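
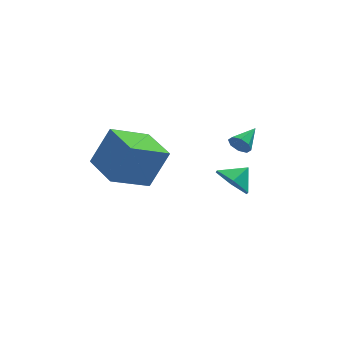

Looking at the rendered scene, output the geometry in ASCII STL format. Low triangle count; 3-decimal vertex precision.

solid 
facet normal -0.821 -0.384 0.423
outer loop
vertex -3.979 0.31 -1.175
vertex -4.755 2.207 -0.961
vertex -4.911 0.15 -3.128
endloop
endfacet
facet normal 0.376 -0.921 -0.104
outer loop
vertex -3.105 0.993 -4.059
vertex -3.979 0.31 -1.175
vertex -4.911 0.15 -3.128
endloop
endfacet
facet normal -0.821 -0.384 0.423
outer loop
vertex -4.911 0.15 -3.128
vertex -4.755 2.207 -0.961
vertex -5.687 2.046 -2.914
endloop
endfacet
facet normal -0.429 -0.074 -0.900
outer loop
vertex -5.687 2.046 -2.914
vertex -3.105 0.993 -4.059
vertex -4.911 0.15 -3.128
endloop
endfacet
facet normal 0.429 0.074 0.900
outer loop
vertex -3.979 0.31 -1.175
vertex -2.949 3.05 -1.892
vertex -4.755 2.207 -0.961
endloop
endfacet
facet normal 0.377 -0.921 -0.104
outer loop
vertex -2.173 1.154 -2.106
vertex -3.979 0.31 -1.175
vertex -3.105 0.993 -4.059
endloop
endfacet
facet normal 0.429 0.074 0.900
outer loop
vertex -2.173 1.154 -2.106
vertex -2.949 3.05 -1.892
vertex -3.979 0.31 -1.175
endloop
endfacet
facet normal -0.376 0.921 0.104
outer loop
vertex -4.755 2.207 -0.961
vertex -2.949 3.05 -1.892
vertex -5.687 2.046 -2.914
endloop
endfacet
facet normal -0.429 -0.074 -0.900
outer loop
vertex -3.881 2.89 -3.845
vertex -3.105 0.993 -4.059
vertex -5.687 2.046 -2.914
endloop
endfacet
facet normal -0.376 0.921 0.104
outer loop
vertex -5.687 2.046 -2.914
vertex -2.949 3.05 -1.892
vertex -3.881 2.89 -3.845
endloop
endfacet
facet normal 0.821 0.384 -0.423
outer loop
vertex -3.881 2.89 -3.845
vertex -2.173 1.154 -2.106
vertex -3.105 0.993 -4.059
endloop
endfacet
facet normal 0.821 0.384 -0.423
outer loop
vertex -2.949 3.05 -1.892
vertex -2.173 1.154 -2.106
vertex -3.881 2.89 -3.845
endloop
endfacet
facet normal -0.709 -0.383 -0.592
outer loop
vertex 0.831 -2.406 -2.66
vertex 0.233 -1.589 -2.473
vertex 0.889 -1.576 -3.267
endloop
endfacet
facet normal 0.993 -0.107 -0.051
outer loop
vertex 0.831 -2.406 -2.66
vertex 0.889 -1.576 -3.267
vertex 1.007 -1.171 -1.827
endloop
endfacet
facet normal -0.709 -0.382 -0.592
outer loop
vertex 0.889 -1.576 -3.267
vertex 0.233 -1.589 -2.473
vertex 0.292 -0.758 -3.079
endloop
endfacet
facet normal 0.759 0.608 -0.233
outer loop
vertex 0.889 -1.576 -3.267
vertex 0.292 -0.758 -3.079
vertex 1.007 -1.171 -1.827
endloop
endfacet
facet normal -0.709 -0.382 -0.592
outer loop
vertex 0.292 -0.758 -3.079
vertex 0.233 -1.589 -2.473
vertex -0.364 -0.771 -2.285
endloop
endfacet
facet normal 0.215 0.957 0.193
outer loop
vertex 0.292 -0.758 -3.079
vertex -0.364 -0.771 -2.285
vertex 1.007 -1.171 -1.827
endloop
endfacet
facet normal -0.710 -0.383 -0.591
outer loop
vertex -0.364 -0.771 -2.285
vertex 0.233 -1.589 -2.473
vertex -0.422 -1.601 -1.678
endloop
endfacet
facet normal -0.095 0.592 0.800
outer loop
vertex -0.364 -0.771 -2.285
vertex -0.422 -1.601 -1.678
vertex 1.007 -1.171 -1.827
endloop
endfacet
facet normal -0.710 -0.383 -0.591
outer loop
vertex -0.422 -1.601 -1.678
vertex 0.233 -1.589 -2.473
vertex 0.175 -2.419 -1.866
endloop
endfacet
facet normal 0.140 -0.124 0.982
outer loop
vertex -0.422 -1.601 -1.678
vertex 0.175 -2.419 -1.866
vertex 1.007 -1.171 -1.827
endloop
endfacet
facet normal -0.709 -0.383 -0.592
outer loop
vertex 0.175 -2.419 -1.866
vertex 0.233 -1.589 -2.473
vertex 0.831 -2.406 -2.66
endloop
endfacet
facet normal 0.683 -0.473 0.557
outer loop
vertex 0.175 -2.419 -1.866
vertex 0.831 -2.406 -2.66
vertex 1.007 -1.171 -1.827
endloop
endfacet
facet normal -0.616 -0.702 -0.357
outer loop
vertex 1.198 0.62 -1.944
vertex 0.871 0.652 -1.442
vertex 0.861 0.931 -1.974
endloop
endfacet
facet normal 0.498 0.470 -0.729
outer loop
vertex 1.198 0.62 -1.944
vertex 0.861 0.931 -1.974
vertex 1.709 1.608 -0.958
endloop
endfacet
facet normal -0.616 -0.702 -0.357
outer loop
vertex 0.861 0.931 -1.974
vertex 0.871 0.652 -1.442
vertex 0.53 1.078 -1.692
endloop
endfacet
facet normal -0.062 0.854 -0.517
outer loop
vertex 0.861 0.931 -1.974
vertex 0.53 1.078 -1.692
vertex 1.709 1.608 -0.958
endloop
endfacet
facet normal -0.617 -0.702 -0.355
outer loop
vertex 0.53 1.078 -1.692
vertex 0.871 0.652 -1.442
vertex 0.399 0.977 -1.264
endloop
endfacet
facet normal -0.447 0.892 0.074
outer loop
vertex 0.53 1.078 -1.692
vertex 0.399 0.977 -1.264
vertex 1.709 1.608 -0.958
endloop
endfacet
facet normal -0.617 -0.702 -0.356
outer loop
vertex 0.399 0.977 -1.264
vertex 0.871 0.652 -1.442
vertex 0.544 0.685 -0.94
endloop
endfacet
facet normal -0.435 0.563 0.702
outer loop
vertex 0.399 0.977 -1.264
vertex 0.544 0.685 -0.94
vertex 1.709 1.608 -0.958
endloop
endfacet
facet normal -0.617 -0.702 -0.356
outer loop
vertex 0.544 0.685 -0.94
vertex 0.871 0.652 -1.442
vertex 0.881 0.374 -0.911
endloop
endfacet
facet normal -0.031 0.059 0.998
outer loop
vertex 0.544 0.685 -0.94
vertex 0.881 0.374 -0.911
vertex 1.709 1.608 -0.958
endloop
endfacet
facet normal -0.615 -0.703 -0.357
outer loop
vertex 0.881 0.374 -0.911
vertex 0.871 0.652 -1.442
vertex 1.212 0.227 -1.192
endloop
endfacet
facet normal 0.525 -0.322 0.787
outer loop
vertex 0.881 0.374 -0.911
vertex 1.212 0.227 -1.192
vertex 1.709 1.608 -0.958
endloop
endfacet
facet normal -0.617 -0.703 -0.354
outer loop
vertex 1.212 0.227 -1.192
vertex 0.871 0.652 -1.442
vertex 1.343 0.328 -1.621
endloop
endfacet
facet normal 0.912 -0.361 0.194
outer loop
vertex 1.212 0.227 -1.192
vertex 1.343 0.328 -1.621
vertex 1.709 1.608 -0.958
endloop
endfacet
facet normal -0.617 -0.701 -0.357
outer loop
vertex 1.343 0.328 -1.621
vertex 0.871 0.652 -1.442
vertex 1.198 0.62 -1.944
endloop
endfacet
facet normal 0.900 -0.033 -0.434
outer loop
vertex 1.343 0.328 -1.621
vertex 1.198 0.62 -1.944
vertex 1.709 1.608 -0.958
endloop
endfacet

endsolid


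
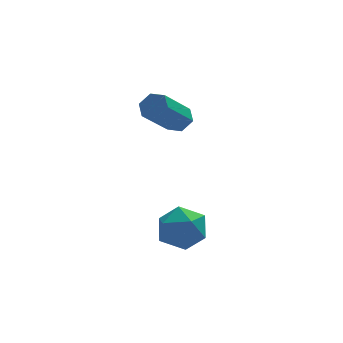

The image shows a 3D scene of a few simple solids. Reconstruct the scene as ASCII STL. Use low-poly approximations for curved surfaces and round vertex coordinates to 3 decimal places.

solid 
facet normal 0.587 0.444 -0.677
outer loop
vertex 1.427 3.237 2.906
vertex 1.048 3.162 2.528
vertex 1.048 3.613 2.824
endloop
endfacet
facet normal 0.404 0.564 0.720
outer loop
vertex 1.427 3.237 2.906
vertex 1.048 3.613 2.824
vertex 0.471 2.513 4.009
endloop
endfacet
facet normal 0.406 0.563 0.720
outer loop
vertex 0.471 2.513 4.009
vertex 1.048 3.613 2.824
vertex 0.092 2.89 3.928
endloop
endfacet
facet normal -0.586 -0.444 0.678
outer loop
vertex 0.471 2.513 4.009
vertex 0.092 2.89 3.928
vertex 0.092 2.438 3.632
endloop
endfacet
facet normal 0.587 0.444 -0.677
outer loop
vertex 1.048 3.613 2.824
vertex 1.048 3.162 2.528
vertex 0.67 3.538 2.447
endloop
endfacet
facet normal -0.405 0.885 0.229
outer loop
vertex 1.048 3.613 2.824
vertex 0.67 3.538 2.447
vertex 0.092 2.89 3.928
endloop
endfacet
facet normal -0.404 0.885 0.230
outer loop
vertex 0.092 2.89 3.928
vertex 0.67 3.538 2.447
vertex -0.287 2.815 3.551
endloop
endfacet
facet normal -0.586 -0.444 0.678
outer loop
vertex 0.092 2.89 3.928
vertex -0.287 2.815 3.551
vertex 0.092 2.438 3.632
endloop
endfacet
facet normal 0.586 0.444 -0.678
outer loop
vertex 0.67 3.538 2.447
vertex 1.048 3.162 2.528
vertex 0.669 3.087 2.151
endloop
endfacet
facet normal -0.810 0.323 -0.490
outer loop
vertex 0.67 3.538 2.447
vertex 0.669 3.087 2.151
vertex -0.287 2.815 3.551
endloop
endfacet
facet normal -0.810 0.322 -0.490
outer loop
vertex -0.287 2.815 3.551
vertex 0.669 3.087 2.151
vertex -0.287 2.363 3.254
endloop
endfacet
facet normal -0.587 -0.445 0.677
outer loop
vertex -0.287 2.815 3.551
vertex -0.287 2.363 3.254
vertex 0.092 2.438 3.632
endloop
endfacet
facet normal 0.586 0.444 -0.678
outer loop
vertex 0.669 3.087 2.151
vertex 1.048 3.162 2.528
vertex 1.048 2.71 2.232
endloop
endfacet
facet normal -0.405 -0.562 -0.721
outer loop
vertex 0.669 3.087 2.151
vertex 1.048 2.71 2.232
vertex -0.287 2.363 3.254
endloop
endfacet
facet normal -0.404 -0.564 -0.720
outer loop
vertex -0.287 2.363 3.254
vertex 1.048 2.71 2.232
vertex 0.092 1.987 3.336
endloop
endfacet
facet normal -0.587 -0.444 0.677
outer loop
vertex -0.287 2.363 3.254
vertex 0.092 1.987 3.336
vertex 0.092 2.438 3.632
endloop
endfacet
facet normal 0.586 0.444 -0.678
outer loop
vertex 1.048 2.71 2.232
vertex 1.048 3.162 2.528
vertex 1.427 2.785 2.609
endloop
endfacet
facet normal 0.404 -0.885 -0.230
outer loop
vertex 1.048 2.71 2.232
vertex 1.427 2.785 2.609
vertex 0.092 1.987 3.336
endloop
endfacet
facet normal 0.404 -0.885 -0.229
outer loop
vertex 0.092 1.987 3.336
vertex 1.427 2.785 2.609
vertex 0.47 2.062 3.713
endloop
endfacet
facet normal -0.587 -0.444 0.677
outer loop
vertex 0.092 1.987 3.336
vertex 0.47 2.062 3.713
vertex 0.092 2.438 3.632
endloop
endfacet
facet normal 0.587 0.445 -0.677
outer loop
vertex 1.427 2.785 2.609
vertex 1.048 3.162 2.528
vertex 1.427 3.237 2.906
endloop
endfacet
facet normal 0.810 -0.322 0.491
outer loop
vertex 1.427 2.785 2.609
vertex 1.427 3.237 2.906
vertex 0.47 2.062 3.713
endloop
endfacet
facet normal 0.810 -0.323 0.490
outer loop
vertex 0.47 2.062 3.713
vertex 1.427 3.237 2.906
vertex 0.471 2.513 4.009
endloop
endfacet
facet normal -0.586 -0.444 0.678
outer loop
vertex 0.47 2.062 3.713
vertex 0.471 2.513 4.009
vertex 0.092 2.438 3.632
endloop
endfacet
facet normal -0.739 0.513 -0.436
outer loop
vertex 0.163 -0.189 -0.59
vertex -0.399 -0.823 -0.383
vertex -0.266 -0.161 0.17
endloop
endfacet
facet normal -0.243 0.955 -0.172
outer loop
vertex 0.163 -0.189 -0.59
vertex -0.266 -0.161 0.17
vertex 0.581 0.049 0.139
endloop
endfacet
facet normal 0.381 0.792 -0.477
outer loop
vertex 0.163 -0.189 -0.59
vertex 0.581 0.049 0.139
vertex 0.97 -0.483 -0.433
endloop
endfacet
facet normal 0.272 0.251 -0.929
outer loop
vertex 0.163 -0.189 -0.59
vertex 0.97 -0.483 -0.433
vertex 0.364 -1.022 -0.756
endloop
endfacet
facet normal -0.421 0.078 -0.904
outer loop
vertex 0.163 -0.189 -0.59
vertex 0.364 -1.022 -0.756
vertex -0.399 -0.823 -0.383
endloop
endfacet
facet normal -0.186 0.829 0.528
outer loop
vertex 0.581 0.049 0.139
vertex -0.266 -0.161 0.17
vertex 0.276 -0.438 0.796
endloop
endfacet
facet normal -0.988 0.115 0.100
outer loop
vertex -0.266 -0.161 0.17
vertex -0.399 -0.823 -0.383
vertex -0.33 -0.977 0.473
endloop
endfacet
facet normal -0.474 -0.588 -0.656
outer loop
vertex -0.399 -0.823 -0.383
vertex 0.364 -1.022 -0.756
vertex 0.059 -1.509 -0.099
endloop
endfacet
facet normal 0.647 -0.310 -0.697
outer loop
vertex 0.364 -1.022 -0.756
vertex 0.97 -0.483 -0.433
vertex 0.906 -1.299 -0.13
endloop
endfacet
facet normal 0.824 0.565 0.035
outer loop
vertex 0.97 -0.483 -0.433
vertex 0.581 0.049 0.139
vertex 1.039 -0.637 0.423
endloop
endfacet
facet normal -0.272 -0.251 0.929
outer loop
vertex 0.477 -1.271 0.63
vertex 0.276 -0.438 0.796
vertex -0.33 -0.977 0.473
endloop
endfacet
facet normal -0.381 -0.792 0.477
outer loop
vertex 0.477 -1.271 0.63
vertex -0.33 -0.977 0.473
vertex 0.059 -1.509 -0.099
endloop
endfacet
facet normal 0.243 -0.955 0.172
outer loop
vertex 0.477 -1.271 0.63
vertex 0.059 -1.509 -0.099
vertex 0.906 -1.299 -0.13
endloop
endfacet
facet normal 0.739 -0.513 0.436
outer loop
vertex 0.477 -1.271 0.63
vertex 0.906 -1.299 -0.13
vertex 1.039 -0.637 0.423
endloop
endfacet
facet normal 0.421 -0.078 0.904
outer loop
vertex 0.477 -1.271 0.63
vertex 1.039 -0.637 0.423
vertex 0.276 -0.438 0.796
endloop
endfacet
facet normal -0.647 0.310 0.697
outer loop
vertex -0.33 -0.977 0.473
vertex 0.276 -0.438 0.796
vertex -0.266 -0.161 0.17
endloop
endfacet
facet normal -0.824 -0.565 -0.035
outer loop
vertex 0.059 -1.509 -0.099
vertex -0.33 -0.977 0.473
vertex -0.399 -0.823 -0.383
endloop
endfacet
facet normal 0.186 -0.829 -0.528
outer loop
vertex 0.906 -1.299 -0.13
vertex 0.059 -1.509 -0.099
vertex 0.364 -1.022 -0.756
endloop
endfacet
facet normal 0.988 -0.115 -0.100
outer loop
vertex 1.039 -0.637 0.423
vertex 0.906 -1.299 -0.13
vertex 0.97 -0.483 -0.433
endloop
endfacet
facet normal 0.474 0.588 0.656
outer loop
vertex 0.276 -0.438 0.796
vertex 1.039 -0.637 0.423
vertex 0.581 0.049 0.139
endloop
endfacet

endsolid


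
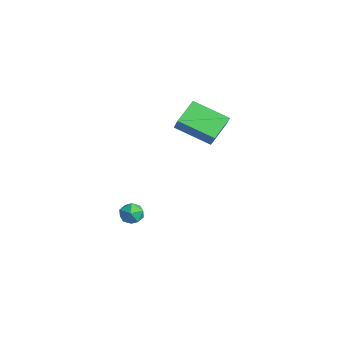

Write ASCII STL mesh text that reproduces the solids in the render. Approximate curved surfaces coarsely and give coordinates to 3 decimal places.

solid 
facet normal -0.645 -0.651 0.400
outer loop
vertex 0.197 -0.044 2.834
vertex -0.494 0.999 3.416
vertex -0.282 0.016 2.159
endloop
endfacet
facet normal 0.500 -0.756 -0.422
outer loop
vertex 0.874 1.181 1.444
vertex 0.197 -0.044 2.834
vertex -0.282 0.016 2.159
endloop
endfacet
facet normal -0.645 -0.651 0.400
outer loop
vertex -0.282 0.016 2.159
vertex -0.494 0.999 3.416
vertex -0.973 1.059 2.741
endloop
endfacet
facet normal -0.576 0.072 -0.814
outer loop
vertex -0.973 1.059 2.741
vertex 0.874 1.181 1.444
vertex -0.282 0.016 2.159
endloop
endfacet
facet normal 0.576 -0.072 0.814
outer loop
vertex 0.197 -0.044 2.834
vertex 0.662 2.164 2.701
vertex -0.494 0.999 3.416
endloop
endfacet
facet normal 0.500 -0.756 -0.422
outer loop
vertex 1.353 1.121 2.119
vertex 0.197 -0.044 2.834
vertex 0.874 1.181 1.444
endloop
endfacet
facet normal 0.576 -0.072 0.814
outer loop
vertex 1.353 1.121 2.119
vertex 0.662 2.164 2.701
vertex 0.197 -0.044 2.834
endloop
endfacet
facet normal -0.500 0.756 0.422
outer loop
vertex -0.494 0.999 3.416
vertex 0.662 2.164 2.701
vertex -0.973 1.059 2.741
endloop
endfacet
facet normal -0.576 0.072 -0.814
outer loop
vertex 0.183 2.224 2.026
vertex 0.874 1.181 1.444
vertex -0.973 1.059 2.741
endloop
endfacet
facet normal -0.500 0.756 0.422
outer loop
vertex -0.973 1.059 2.741
vertex 0.662 2.164 2.701
vertex 0.183 2.224 2.026
endloop
endfacet
facet normal 0.645 0.651 -0.400
outer loop
vertex 0.183 2.224 2.026
vertex 1.353 1.121 2.119
vertex 0.874 1.181 1.444
endloop
endfacet
facet normal 0.645 0.651 -0.400
outer loop
vertex 0.662 2.164 2.701
vertex 1.353 1.121 2.119
vertex 0.183 2.224 2.026
endloop
endfacet
facet normal -0.870 0.491 0.041
outer loop
vertex -1.24 -1.502 -3.425
vertex -1.372 -1.782 -2.875
vertex -1.062 -1.232 -2.883
endloop
endfacet
facet normal -0.377 0.872 -0.311
outer loop
vertex -1.24 -1.502 -3.425
vertex -1.062 -1.232 -2.883
vertex -0.669 -1.238 -3.377
endloop
endfacet
facet normal -0.150 0.481 -0.864
outer loop
vertex -1.24 -1.502 -3.425
vertex -0.669 -1.238 -3.377
vertex -0.736 -1.79 -3.673
endloop
endfacet
facet normal -0.501 -0.140 -0.854
outer loop
vertex -1.24 -1.502 -3.425
vertex -0.736 -1.79 -3.673
vertex -1.171 -2.126 -3.363
endloop
endfacet
facet normal -0.946 -0.134 -0.295
outer loop
vertex -1.24 -1.502 -3.425
vertex -1.171 -2.126 -3.363
vertex -1.372 -1.782 -2.875
endloop
endfacet
facet normal 0.176 0.976 0.128
outer loop
vertex -0.669 -1.238 -3.377
vertex -1.062 -1.232 -2.883
vertex -0.449 -1.354 -2.797
endloop
endfacet
facet normal -0.621 0.360 0.696
outer loop
vertex -1.062 -1.232 -2.883
vertex -1.372 -1.782 -2.875
vertex -0.884 -1.69 -2.487
endloop
endfacet
facet normal -0.744 -0.651 0.152
outer loop
vertex -1.372 -1.782 -2.875
vertex -1.171 -2.126 -3.363
vertex -0.951 -2.242 -2.783
endloop
endfacet
facet normal -0.026 -0.660 -0.751
outer loop
vertex -1.171 -2.126 -3.363
vertex -0.736 -1.79 -3.673
vertex -0.558 -2.248 -3.277
endloop
endfacet
facet normal 0.544 0.344 -0.765
outer loop
vertex -0.736 -1.79 -3.673
vertex -0.669 -1.238 -3.377
vertex -0.248 -1.698 -3.285
endloop
endfacet
facet normal 0.501 0.140 0.854
outer loop
vertex -0.38 -1.978 -2.735
vertex -0.449 -1.354 -2.797
vertex -0.884 -1.69 -2.487
endloop
endfacet
facet normal 0.150 -0.481 0.864
outer loop
vertex -0.38 -1.978 -2.735
vertex -0.884 -1.69 -2.487
vertex -0.951 -2.242 -2.783
endloop
endfacet
facet normal 0.377 -0.872 0.311
outer loop
vertex -0.38 -1.978 -2.735
vertex -0.951 -2.242 -2.783
vertex -0.558 -2.248 -3.277
endloop
endfacet
facet normal 0.870 -0.491 -0.041
outer loop
vertex -0.38 -1.978 -2.735
vertex -0.558 -2.248 -3.277
vertex -0.248 -1.698 -3.285
endloop
endfacet
facet normal 0.946 0.134 0.295
outer loop
vertex -0.38 -1.978 -2.735
vertex -0.248 -1.698 -3.285
vertex -0.449 -1.354 -2.797
endloop
endfacet
facet normal 0.026 0.660 0.751
outer loop
vertex -0.884 -1.69 -2.487
vertex -0.449 -1.354 -2.797
vertex -1.062 -1.232 -2.883
endloop
endfacet
facet normal -0.544 -0.344 0.765
outer loop
vertex -0.951 -2.242 -2.783
vertex -0.884 -1.69 -2.487
vertex -1.372 -1.782 -2.875
endloop
endfacet
facet normal -0.176 -0.976 -0.128
outer loop
vertex -0.558 -2.248 -3.277
vertex -0.951 -2.242 -2.783
vertex -1.171 -2.126 -3.363
endloop
endfacet
facet normal 0.621 -0.360 -0.696
outer loop
vertex -0.248 -1.698 -3.285
vertex -0.558 -2.248 -3.277
vertex -0.736 -1.79 -3.673
endloop
endfacet
facet normal 0.744 0.651 -0.152
outer loop
vertex -0.449 -1.354 -2.797
vertex -0.248 -1.698 -3.285
vertex -0.669 -1.238 -3.377
endloop
endfacet

endsolid


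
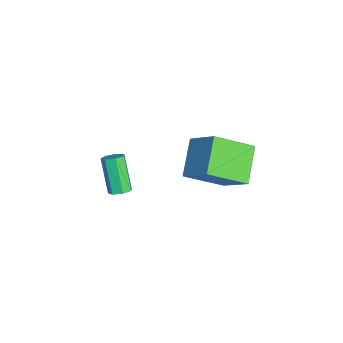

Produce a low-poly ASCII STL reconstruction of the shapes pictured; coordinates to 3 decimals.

solid 
facet normal 0.539 0.158 -0.827
outer loop
vertex -0.568 -1.097 -2.812
vertex -1.027 -1.206 -3.132
vertex -0.851 -0.707 -2.922
endloop
endfacet
facet normal 0.617 0.594 0.516
outer loop
vertex -0.568 -1.097 -2.812
vertex -0.851 -0.707 -2.922
vertex -1.614 -1.404 -1.208
endloop
endfacet
facet normal 0.618 0.593 0.516
outer loop
vertex -1.614 -1.404 -1.208
vertex -0.851 -0.707 -2.922
vertex -1.897 -1.014 -1.317
endloop
endfacet
facet normal -0.539 -0.160 0.827
outer loop
vertex -1.614 -1.404 -1.208
vertex -1.897 -1.014 -1.317
vertex -2.073 -1.514 -1.528
endloop
endfacet
facet normal 0.539 0.158 -0.828
outer loop
vertex -0.851 -0.707 -2.922
vertex -1.027 -1.206 -3.132
vertex -1.267 -0.693 -3.19
endloop
endfacet
facet normal -0.062 0.987 0.148
outer loop
vertex -0.851 -0.707 -2.922
vertex -1.267 -0.693 -3.19
vertex -1.897 -1.014 -1.317
endloop
endfacet
facet normal -0.062 0.987 0.148
outer loop
vertex -1.897 -1.014 -1.317
vertex -1.267 -0.693 -3.19
vertex -2.313 -1.0 -1.585
endloop
endfacet
facet normal -0.538 -0.160 0.827
outer loop
vertex -1.897 -1.014 -1.317
vertex -2.313 -1.0 -1.585
vertex -2.073 -1.514 -1.528
endloop
endfacet
facet normal 0.540 0.159 -0.827
outer loop
vertex -1.267 -0.693 -3.19
vertex -1.027 -1.206 -3.132
vertex -1.502 -1.065 -3.415
endloop
endfacet
facet normal -0.695 0.639 -0.331
outer loop
vertex -1.267 -0.693 -3.19
vertex -1.502 -1.065 -3.415
vertex -2.313 -1.0 -1.585
endloop
endfacet
facet normal -0.696 0.638 -0.331
outer loop
vertex -2.313 -1.0 -1.585
vertex -1.502 -1.065 -3.415
vertex -2.548 -1.373 -1.81
endloop
endfacet
facet normal -0.539 -0.160 0.827
outer loop
vertex -2.313 -1.0 -1.585
vertex -2.548 -1.373 -1.81
vertex -2.073 -1.514 -1.528
endloop
endfacet
facet normal 0.540 0.159 -0.827
outer loop
vertex -1.502 -1.065 -3.415
vertex -1.027 -1.206 -3.132
vertex -1.379 -1.545 -3.427
endloop
endfacet
facet normal -0.805 -0.192 -0.561
outer loop
vertex -1.502 -1.065 -3.415
vertex -1.379 -1.545 -3.427
vertex -2.548 -1.373 -1.81
endloop
endfacet
facet normal -0.805 -0.193 -0.561
outer loop
vertex -2.548 -1.373 -1.81
vertex -1.379 -1.545 -3.427
vertex -2.425 -1.852 -1.822
endloop
endfacet
facet normal -0.538 -0.159 0.828
outer loop
vertex -2.548 -1.373 -1.81
vertex -2.425 -1.852 -1.822
vertex -2.073 -1.514 -1.528
endloop
endfacet
facet normal 0.540 0.158 -0.827
outer loop
vertex -1.379 -1.545 -3.427
vertex -1.027 -1.206 -3.132
vertex -0.992 -1.769 -3.217
endloop
endfacet
facet normal -0.308 -0.877 -0.368
outer loop
vertex -1.379 -1.545 -3.427
vertex -0.992 -1.769 -3.217
vertex -2.425 -1.852 -1.822
endloop
endfacet
facet normal -0.307 -0.878 -0.368
outer loop
vertex -2.425 -1.852 -1.822
vertex -0.992 -1.769 -3.217
vertex -2.037 -2.076 -1.612
endloop
endfacet
facet normal -0.539 -0.158 0.827
outer loop
vertex -2.425 -1.852 -1.822
vertex -2.037 -2.076 -1.612
vertex -2.073 -1.514 -1.528
endloop
endfacet
facet normal 0.539 0.158 -0.828
outer loop
vertex -0.992 -1.769 -3.217
vertex -1.027 -1.206 -3.132
vertex -0.631 -1.57 -2.944
endloop
endfacet
facet normal 0.420 -0.902 0.101
outer loop
vertex -0.992 -1.769 -3.217
vertex -0.631 -1.57 -2.944
vertex -2.037 -2.076 -1.612
endloop
endfacet
facet normal 0.420 -0.902 0.101
outer loop
vertex -2.037 -2.076 -1.612
vertex -0.631 -1.57 -2.944
vertex -1.676 -1.877 -1.339
endloop
endfacet
facet normal -0.539 -0.158 0.828
outer loop
vertex -2.037 -2.076 -1.612
vertex -1.676 -1.877 -1.339
vertex -2.073 -1.514 -1.528
endloop
endfacet
facet normal 0.539 0.159 -0.827
outer loop
vertex -0.631 -1.57 -2.944
vertex -1.027 -1.206 -3.132
vertex -0.568 -1.097 -2.812
endloop
endfacet
facet normal 0.833 -0.249 0.495
outer loop
vertex -0.631 -1.57 -2.944
vertex -0.568 -1.097 -2.812
vertex -1.676 -1.877 -1.339
endloop
endfacet
facet normal 0.833 -0.246 0.496
outer loop
vertex -1.676 -1.877 -1.339
vertex -0.568 -1.097 -2.812
vertex -1.614 -1.404 -1.208
endloop
endfacet
facet normal -0.539 -0.159 0.827
outer loop
vertex -1.676 -1.877 -1.339
vertex -1.614 -1.404 -1.208
vertex -2.073 -1.514 -1.528
endloop
endfacet
facet normal -0.806 0.196 0.558
outer loop
vertex 0.911 1.887 2.732
vertex 2.02 2.858 3.994
vertex 0.588 3.684 1.634
endloop
endfacet
facet normal -0.572 -0.500 -0.650
outer loop
vertex 2.16 3.302 0.546
vertex 0.911 1.887 2.732
vertex 0.588 3.684 1.634
endloop
endfacet
facet normal -0.807 0.196 0.558
outer loop
vertex 0.588 3.684 1.634
vertex 2.02 2.858 3.994
vertex 1.696 4.654 2.896
endloop
endfacet
facet normal -0.152 0.844 -0.515
outer loop
vertex 1.696 4.654 2.896
vertex 2.16 3.302 0.546
vertex 0.588 3.684 1.634
endloop
endfacet
facet normal 0.152 -0.843 0.515
outer loop
vertex 0.911 1.887 2.732
vertex 3.592 2.476 2.906
vertex 2.02 2.858 3.994
endloop
endfacet
facet normal -0.571 -0.501 -0.650
outer loop
vertex 2.484 1.506 1.644
vertex 0.911 1.887 2.732
vertex 2.16 3.302 0.546
endloop
endfacet
facet normal 0.152 -0.844 0.515
outer loop
vertex 2.484 1.506 1.644
vertex 3.592 2.476 2.906
vertex 0.911 1.887 2.732
endloop
endfacet
facet normal 0.572 0.501 0.650
outer loop
vertex 2.02 2.858 3.994
vertex 3.592 2.476 2.906
vertex 1.696 4.654 2.896
endloop
endfacet
facet normal -0.152 0.843 -0.515
outer loop
vertex 3.269 4.273 1.808
vertex 2.16 3.302 0.546
vertex 1.696 4.654 2.896
endloop
endfacet
facet normal 0.571 0.500 0.651
outer loop
vertex 1.696 4.654 2.896
vertex 3.592 2.476 2.906
vertex 3.269 4.273 1.808
endloop
endfacet
facet normal 0.806 -0.196 -0.558
outer loop
vertex 3.269 4.273 1.808
vertex 2.484 1.506 1.644
vertex 2.16 3.302 0.546
endloop
endfacet
facet normal 0.807 -0.196 -0.558
outer loop
vertex 3.592 2.476 2.906
vertex 2.484 1.506 1.644
vertex 3.269 4.273 1.808
endloop
endfacet

endsolid


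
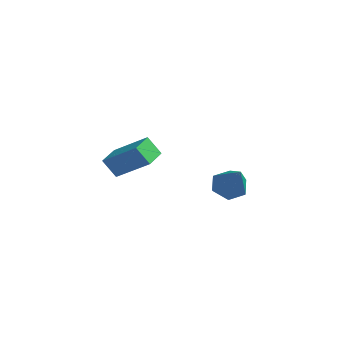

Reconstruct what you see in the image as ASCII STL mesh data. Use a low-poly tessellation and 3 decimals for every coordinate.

solid 
facet normal -0.601 -0.050 0.798
outer loop
vertex -2.077 1.43 3.528
vertex -2.168 2.687 3.538
vertex -3.804 1.316 2.219
endloop
endfacet
facet normal 0.072 -0.997 -0.008
outer loop
vertex -3.112 1.373 1.302
vertex -2.077 1.43 3.528
vertex -3.804 1.316 2.219
endloop
endfacet
facet normal -0.601 -0.049 0.797
outer loop
vertex -3.804 1.316 2.219
vertex -2.168 2.687 3.538
vertex -3.894 2.573 2.229
endloop
endfacet
facet normal -0.796 -0.052 -0.604
outer loop
vertex -3.894 2.573 2.229
vertex -3.112 1.373 1.302
vertex -3.804 1.316 2.219
endloop
endfacet
facet normal 0.796 0.053 0.604
outer loop
vertex -2.077 1.43 3.528
vertex -1.476 2.744 2.621
vertex -2.168 2.687 3.538
endloop
endfacet
facet normal 0.072 -0.997 -0.008
outer loop
vertex -1.386 1.487 2.611
vertex -2.077 1.43 3.528
vertex -3.112 1.373 1.302
endloop
endfacet
facet normal 0.796 0.052 0.603
outer loop
vertex -1.386 1.487 2.611
vertex -1.476 2.744 2.621
vertex -2.077 1.43 3.528
endloop
endfacet
facet normal -0.072 0.997 0.008
outer loop
vertex -2.168 2.687 3.538
vertex -1.476 2.744 2.621
vertex -3.894 2.573 2.229
endloop
endfacet
facet normal -0.796 -0.053 -0.603
outer loop
vertex -3.203 2.63 1.312
vertex -3.112 1.373 1.302
vertex -3.894 2.573 2.229
endloop
endfacet
facet normal -0.072 0.997 0.008
outer loop
vertex -3.894 2.573 2.229
vertex -1.476 2.744 2.621
vertex -3.203 2.63 1.312
endloop
endfacet
facet normal 0.601 0.050 -0.797
outer loop
vertex -3.203 2.63 1.312
vertex -1.386 1.487 2.611
vertex -3.112 1.373 1.302
endloop
endfacet
facet normal 0.601 0.049 -0.798
outer loop
vertex -1.476 2.744 2.621
vertex -1.386 1.487 2.611
vertex -3.203 2.63 1.312
endloop
endfacet
facet normal -0.465 0.384 -0.798
outer loop
vertex 3.556 1.266 2.182
vertex 2.784 1.196 2.598
vertex 3.26 1.932 2.675
endloop
endfacet
facet normal 0.932 0.354 0.081
outer loop
vertex 3.556 1.266 2.182
vertex 3.26 1.932 2.675
vertex 3.696 0.444 4.162
endloop
endfacet
facet normal -0.465 0.384 -0.798
outer loop
vertex 3.26 1.932 2.675
vertex 2.784 1.196 2.598
vertex 2.488 1.862 3.091
endloop
endfacet
facet normal 0.278 0.719 0.637
outer loop
vertex 3.26 1.932 2.675
vertex 2.488 1.862 3.091
vertex 3.696 0.444 4.162
endloop
endfacet
facet normal -0.466 0.383 -0.797
outer loop
vertex 2.488 1.862 3.091
vertex 2.784 1.196 2.598
vertex 2.012 1.125 3.015
endloop
endfacet
facet normal -0.484 0.226 0.845
outer loop
vertex 2.488 1.862 3.091
vertex 2.012 1.125 3.015
vertex 3.696 0.444 4.162
endloop
endfacet
facet normal -0.466 0.383 -0.797
outer loop
vertex 2.012 1.125 3.015
vertex 2.784 1.196 2.598
vertex 2.308 0.459 2.522
endloop
endfacet
facet normal -0.594 -0.632 0.497
outer loop
vertex 2.012 1.125 3.015
vertex 2.308 0.459 2.522
vertex 3.696 0.444 4.162
endloop
endfacet
facet normal -0.466 0.383 -0.797
outer loop
vertex 2.308 0.459 2.522
vertex 2.784 1.196 2.598
vertex 3.08 0.53 2.105
endloop
endfacet
facet normal 0.060 -0.996 -0.059
outer loop
vertex 2.308 0.459 2.522
vertex 3.08 0.53 2.105
vertex 3.696 0.444 4.162
endloop
endfacet
facet normal -0.465 0.384 -0.798
outer loop
vertex 3.08 0.53 2.105
vertex 2.784 1.196 2.598
vertex 3.556 1.266 2.182
endloop
endfacet
facet normal 0.822 -0.503 -0.267
outer loop
vertex 3.08 0.53 2.105
vertex 3.556 1.266 2.182
vertex 3.696 0.444 4.162
endloop
endfacet

endsolid


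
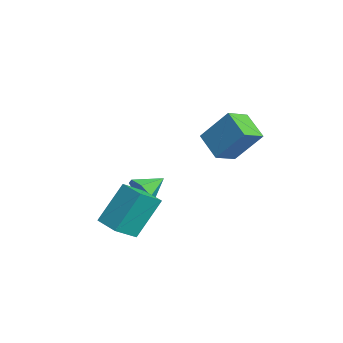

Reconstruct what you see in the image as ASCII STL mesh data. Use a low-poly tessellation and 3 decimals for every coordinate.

solid 
facet normal -0.913 -0.403 0.065
outer loop
vertex 0.11 -2.844 -0.453
vertex -0.235 -1.784 1.279
vertex -0.337 -1.936 -1.098
endloop
endfacet
facet normal 0.167 -0.515 -0.841
outer loop
vertex 0.795 -1.436 -1.179
vertex 0.11 -2.844 -0.453
vertex -0.337 -1.936 -1.098
endloop
endfacet
facet normal -0.913 -0.403 0.065
outer loop
vertex -0.337 -1.936 -1.098
vertex -0.235 -1.784 1.279
vertex -0.682 -0.876 0.634
endloop
endfacet
facet normal -0.373 0.757 -0.537
outer loop
vertex -0.682 -0.876 0.634
vertex 0.795 -1.436 -1.179
vertex -0.337 -1.936 -1.098
endloop
endfacet
facet normal 0.373 -0.757 0.537
outer loop
vertex 0.11 -2.844 -0.453
vertex 0.897 -1.284 1.198
vertex -0.235 -1.784 1.279
endloop
endfacet
facet normal 0.167 -0.515 -0.841
outer loop
vertex 1.242 -2.344 -0.534
vertex 0.11 -2.844 -0.453
vertex 0.795 -1.436 -1.179
endloop
endfacet
facet normal 0.373 -0.757 0.537
outer loop
vertex 1.242 -2.344 -0.534
vertex 0.897 -1.284 1.198
vertex 0.11 -2.844 -0.453
endloop
endfacet
facet normal -0.167 0.515 0.841
outer loop
vertex -0.235 -1.784 1.279
vertex 0.897 -1.284 1.198
vertex -0.682 -0.876 0.634
endloop
endfacet
facet normal -0.373 0.757 -0.537
outer loop
vertex 0.45 -0.376 0.553
vertex 0.795 -1.436 -1.179
vertex -0.682 -0.876 0.634
endloop
endfacet
facet normal -0.167 0.515 0.841
outer loop
vertex -0.682 -0.876 0.634
vertex 0.897 -1.284 1.198
vertex 0.45 -0.376 0.553
endloop
endfacet
facet normal 0.913 0.403 -0.065
outer loop
vertex 0.45 -0.376 0.553
vertex 1.242 -2.344 -0.534
vertex 0.795 -1.436 -1.179
endloop
endfacet
facet normal 0.913 0.403 -0.065
outer loop
vertex 0.897 -1.284 1.198
vertex 1.242 -2.344 -0.534
vertex 0.45 -0.376 0.553
endloop
endfacet
facet normal -0.796 -0.276 0.539
outer loop
vertex -0.619 2.459 4.637
vertex -1.189 3.358 4.256
vertex -1.234 1.472 3.223
endloop
endfacet
facet normal 0.504 -0.796 0.336
outer loop
vertex -0.111 1.862 2.464
vertex -0.619 2.459 4.637
vertex -1.234 1.472 3.223
endloop
endfacet
facet normal -0.796 -0.276 0.539
outer loop
vertex -1.234 1.472 3.223
vertex -1.189 3.358 4.256
vertex -1.803 2.371 2.843
endloop
endfacet
facet normal -0.335 -0.539 -0.773
outer loop
vertex -1.803 2.371 2.843
vertex -0.111 1.862 2.464
vertex -1.234 1.472 3.223
endloop
endfacet
facet normal 0.335 0.540 0.773
outer loop
vertex -0.619 2.459 4.637
vertex -0.066 3.748 3.497
vertex -1.189 3.358 4.256
endloop
endfacet
facet normal 0.504 -0.795 0.336
outer loop
vertex 0.503 2.849 3.877
vertex -0.619 2.459 4.637
vertex -0.111 1.862 2.464
endloop
endfacet
facet normal 0.336 0.539 0.772
outer loop
vertex 0.503 2.849 3.877
vertex -0.066 3.748 3.497
vertex -0.619 2.459 4.637
endloop
endfacet
facet normal -0.504 0.795 -0.337
outer loop
vertex -1.189 3.358 4.256
vertex -0.066 3.748 3.497
vertex -1.803 2.371 2.843
endloop
endfacet
facet normal -0.335 -0.540 -0.772
outer loop
vertex -0.681 2.761 2.083
vertex -0.111 1.862 2.464
vertex -1.803 2.371 2.843
endloop
endfacet
facet normal -0.504 0.796 -0.336
outer loop
vertex -1.803 2.371 2.843
vertex -0.066 3.748 3.497
vertex -0.681 2.761 2.083
endloop
endfacet
facet normal 0.796 0.276 -0.539
outer loop
vertex -0.681 2.761 2.083
vertex 0.503 2.849 3.877
vertex -0.111 1.862 2.464
endloop
endfacet
facet normal 0.796 0.276 -0.539
outer loop
vertex -0.066 3.748 3.497
vertex 0.503 2.849 3.877
vertex -0.681 2.761 2.083
endloop
endfacet
facet normal 0.356 -0.843 -0.404
outer loop
vertex -2.029 -0.285 -0.73
vertex -2.424 -0.699 -0.215
vertex -2.648 -0.459 -0.912
endloop
endfacet
facet normal -0.070 0.829 -0.555
outer loop
vertex -2.029 -0.285 -0.73
vertex -2.648 -0.459 -0.912
vertex -2.856 0.319 0.275
endloop
endfacet
facet normal 0.357 -0.842 -0.405
outer loop
vertex -2.648 -0.459 -0.912
vertex -2.424 -0.699 -0.215
vertex -3.098 -0.815 -0.569
endloop
endfacet
facet normal -0.739 0.496 -0.455
outer loop
vertex -2.648 -0.459 -0.912
vertex -3.098 -0.815 -0.569
vertex -2.856 0.319 0.275
endloop
endfacet
facet normal 0.357 -0.842 -0.404
outer loop
vertex -3.098 -0.815 -0.569
vertex -2.424 -0.699 -0.215
vertex -3.041 -1.083 0.04
endloop
endfacet
facet normal -0.985 0.107 0.139
outer loop
vertex -3.098 -0.815 -0.569
vertex -3.041 -1.083 0.04
vertex -2.856 0.319 0.275
endloop
endfacet
facet normal 0.356 -0.842 -0.406
outer loop
vertex -3.041 -1.083 0.04
vertex -2.424 -0.699 -0.215
vertex -2.519 -1.063 0.457
endloop
endfacet
facet normal -0.622 -0.049 0.781
outer loop
vertex -3.041 -1.083 0.04
vertex -2.519 -1.063 0.457
vertex -2.856 0.319 0.275
endloop
endfacet
facet normal 0.356 -0.842 -0.406
outer loop
vertex -2.519 -1.063 0.457
vertex -2.424 -0.699 -0.215
vertex -1.926 -0.769 0.368
endloop
endfacet
facet normal 0.075 0.148 0.986
outer loop
vertex -2.519 -1.063 0.457
vertex -1.926 -0.769 0.368
vertex -2.856 0.319 0.275
endloop
endfacet
facet normal 0.357 -0.841 -0.406
outer loop
vertex -1.926 -0.769 0.368
vertex -2.424 -0.699 -0.215
vertex -1.708 -0.422 -0.16
endloop
endfacet
facet normal 0.582 0.549 0.601
outer loop
vertex -1.926 -0.769 0.368
vertex -1.708 -0.422 -0.16
vertex -2.856 0.319 0.275
endloop
endfacet
facet normal 0.357 -0.842 -0.404
outer loop
vertex -1.708 -0.422 -0.16
vertex -2.424 -0.699 -0.215
vertex -2.029 -0.285 -0.73
endloop
endfacet
facet normal 0.517 0.852 -0.086
outer loop
vertex -1.708 -0.422 -0.16
vertex -2.029 -0.285 -0.73
vertex -2.856 0.319 0.275
endloop
endfacet

endsolid


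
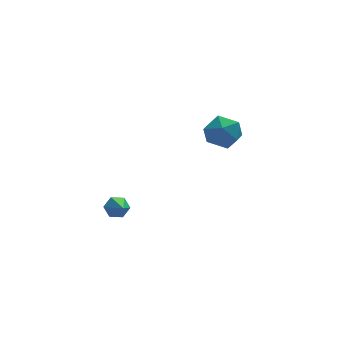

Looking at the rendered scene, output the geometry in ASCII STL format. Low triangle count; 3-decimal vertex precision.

solid 
facet normal 0.023 0.865 0.502
outer loop
vertex 1.743 3.744 -0.786
vertex 2.046 3.227 0.091
vertex 2.776 3.6 -0.585
endloop
endfacet
facet normal 0.171 0.967 -0.188
outer loop
vertex 1.743 3.744 -0.786
vertex 2.776 3.6 -0.585
vertex 2.405 3.474 -1.572
endloop
endfacet
facet normal -0.381 0.727 -0.571
outer loop
vertex 1.743 3.744 -0.786
vertex 2.405 3.474 -1.572
vertex 1.445 3.023 -1.506
endloop
endfacet
facet normal -0.871 0.477 -0.117
outer loop
vertex 1.743 3.744 -0.786
vertex 1.445 3.023 -1.506
vertex 1.224 2.87 -0.479
endloop
endfacet
facet normal -0.622 0.561 0.546
outer loop
vertex 1.743 3.744 -0.786
vertex 1.224 2.87 -0.479
vertex 2.046 3.227 0.091
endloop
endfacet
facet normal 0.742 0.570 -0.352
outer loop
vertex 2.405 3.474 -1.572
vertex 2.776 3.6 -0.585
vertex 3.116 2.79 -1.181
endloop
endfacet
facet normal 0.502 0.404 0.765
outer loop
vertex 2.776 3.6 -0.585
vertex 2.046 3.227 0.091
vertex 2.895 2.637 -0.154
endloop
endfacet
facet normal -0.542 -0.086 0.836
outer loop
vertex 2.046 3.227 0.091
vertex 1.224 2.87 -0.479
vertex 1.935 2.186 -0.088
endloop
endfacet
facet normal -0.946 -0.223 -0.237
outer loop
vertex 1.224 2.87 -0.479
vertex 1.445 3.023 -1.506
vertex 1.564 2.06 -1.075
endloop
endfacet
facet normal -0.153 0.183 -0.971
outer loop
vertex 1.445 3.023 -1.506
vertex 2.405 3.474 -1.572
vertex 2.294 2.433 -1.751
endloop
endfacet
facet normal 0.871 -0.477 0.117
outer loop
vertex 2.597 1.916 -0.874
vertex 3.116 2.79 -1.181
vertex 2.895 2.637 -0.154
endloop
endfacet
facet normal 0.381 -0.727 0.571
outer loop
vertex 2.597 1.916 -0.874
vertex 2.895 2.637 -0.154
vertex 1.935 2.186 -0.088
endloop
endfacet
facet normal -0.171 -0.967 0.188
outer loop
vertex 2.597 1.916 -0.874
vertex 1.935 2.186 -0.088
vertex 1.564 2.06 -1.075
endloop
endfacet
facet normal -0.023 -0.865 -0.502
outer loop
vertex 2.597 1.916 -0.874
vertex 1.564 2.06 -1.075
vertex 2.294 2.433 -1.751
endloop
endfacet
facet normal 0.622 -0.561 -0.546
outer loop
vertex 2.597 1.916 -0.874
vertex 2.294 2.433 -1.751
vertex 3.116 2.79 -1.181
endloop
endfacet
facet normal 0.946 0.223 0.237
outer loop
vertex 2.895 2.637 -0.154
vertex 3.116 2.79 -1.181
vertex 2.776 3.6 -0.585
endloop
endfacet
facet normal 0.153 -0.183 0.971
outer loop
vertex 1.935 2.186 -0.088
vertex 2.895 2.637 -0.154
vertex 2.046 3.227 0.091
endloop
endfacet
facet normal -0.742 -0.570 0.352
outer loop
vertex 1.564 2.06 -1.075
vertex 1.935 2.186 -0.088
vertex 1.224 2.87 -0.479
endloop
endfacet
facet normal -0.502 -0.404 -0.765
outer loop
vertex 2.294 2.433 -1.751
vertex 1.564 2.06 -1.075
vertex 1.445 3.023 -1.506
endloop
endfacet
facet normal 0.542 0.086 -0.836
outer loop
vertex 3.116 2.79 -1.181
vertex 2.294 2.433 -1.751
vertex 2.405 3.474 -1.572
endloop
endfacet
facet normal 0.011 0.835 -0.551
outer loop
vertex -3.563 -0.743 -1.849
vertex -3.971 -0.989 -2.23
vertex -4.16 -0.668 -1.747
endloop
endfacet
facet normal 0.193 0.241 0.951
outer loop
vertex -3.563 -0.743 -1.849
vertex -4.16 -0.668 -1.747
vertex -3.989 -2.291 -1.37
endloop
endfacet
facet normal 0.011 0.835 -0.551
outer loop
vertex -4.16 -0.668 -1.747
vertex -3.971 -0.989 -2.23
vertex -4.568 -0.914 -2.128
endloop
endfacet
facet normal -0.708 0.088 0.701
outer loop
vertex -4.16 -0.668 -1.747
vertex -4.568 -0.914 -2.128
vertex -3.989 -2.291 -1.37
endloop
endfacet
facet normal 0.011 0.835 -0.551
outer loop
vertex -4.568 -0.914 -2.128
vertex -3.971 -0.989 -2.23
vertex -4.379 -1.235 -2.611
endloop
endfacet
facet normal -0.904 -0.421 -0.074
outer loop
vertex -4.568 -0.914 -2.128
vertex -4.379 -1.235 -2.611
vertex -3.989 -2.291 -1.37
endloop
endfacet
facet normal 0.012 0.834 -0.551
outer loop
vertex -4.379 -1.235 -2.611
vertex -3.971 -0.989 -2.23
vertex -3.782 -1.311 -2.713
endloop
endfacet
facet normal -0.201 -0.776 -0.597
outer loop
vertex -4.379 -1.235 -2.611
vertex -3.782 -1.311 -2.713
vertex -3.989 -2.291 -1.37
endloop
endfacet
facet normal 0.013 0.834 -0.551
outer loop
vertex -3.782 -1.311 -2.713
vertex -3.971 -0.989 -2.23
vertex -3.374 -1.065 -2.331
endloop
endfacet
facet normal 0.701 -0.623 -0.347
outer loop
vertex -3.782 -1.311 -2.713
vertex -3.374 -1.065 -2.331
vertex -3.989 -2.291 -1.37
endloop
endfacet
facet normal 0.013 0.834 -0.552
outer loop
vertex -3.374 -1.065 -2.331
vertex -3.971 -0.989 -2.23
vertex -3.563 -0.743 -1.849
endloop
endfacet
facet normal 0.897 -0.114 0.428
outer loop
vertex -3.374 -1.065 -2.331
vertex -3.563 -0.743 -1.849
vertex -3.989 -2.291 -1.37
endloop
endfacet

endsolid


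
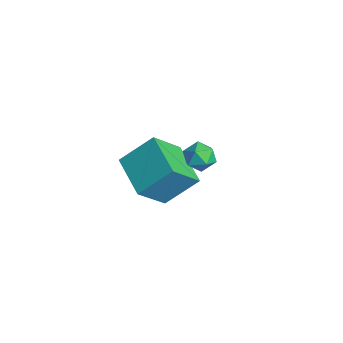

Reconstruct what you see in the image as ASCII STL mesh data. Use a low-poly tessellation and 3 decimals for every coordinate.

solid 
facet normal -0.867 -0.270 0.418
outer loop
vertex 2.647 -3.253 0.569
vertex 2.949 -3.76 0.868
vertex 2.911 -3.172 1.17
endloop
endfacet
facet normal -0.844 0.435 0.312
outer loop
vertex 2.647 -3.253 0.569
vertex 2.911 -3.172 1.17
vertex 2.984 -2.701 0.711
endloop
endfacet
facet normal -0.741 0.551 -0.384
outer loop
vertex 2.647 -3.253 0.569
vertex 2.984 -2.701 0.711
vertex 3.067 -2.998 0.124
endloop
endfacet
facet normal -0.701 -0.082 -0.709
outer loop
vertex 2.647 -3.253 0.569
vertex 3.067 -2.998 0.124
vertex 3.045 -3.653 0.222
endloop
endfacet
facet normal -0.779 -0.590 -0.213
outer loop
vertex 2.647 -3.253 0.569
vertex 3.045 -3.653 0.222
vertex 2.949 -3.76 0.868
endloop
endfacet
facet normal -0.279 0.692 0.666
outer loop
vertex 2.984 -2.701 0.711
vertex 2.911 -3.172 1.17
vertex 3.495 -2.867 1.098
endloop
endfacet
facet normal -0.318 -0.449 0.835
outer loop
vertex 2.911 -3.172 1.17
vertex 2.949 -3.76 0.868
vertex 3.473 -3.522 1.196
endloop
endfacet
facet normal -0.173 -0.967 -0.186
outer loop
vertex 2.949 -3.76 0.868
vertex 3.045 -3.653 0.222
vertex 3.556 -3.819 0.609
endloop
endfacet
facet normal -0.045 -0.146 -0.988
outer loop
vertex 3.045 -3.653 0.222
vertex 3.067 -2.998 0.124
vertex 3.629 -3.348 0.15
endloop
endfacet
facet normal -0.111 0.880 -0.461
outer loop
vertex 3.067 -2.998 0.124
vertex 2.984 -2.701 0.711
vertex 3.591 -2.76 0.452
endloop
endfacet
facet normal 0.701 0.082 0.709
outer loop
vertex 3.893 -3.267 0.751
vertex 3.495 -2.867 1.098
vertex 3.473 -3.522 1.196
endloop
endfacet
facet normal 0.741 -0.551 0.384
outer loop
vertex 3.893 -3.267 0.751
vertex 3.473 -3.522 1.196
vertex 3.556 -3.819 0.609
endloop
endfacet
facet normal 0.844 -0.435 -0.312
outer loop
vertex 3.893 -3.267 0.751
vertex 3.556 -3.819 0.609
vertex 3.629 -3.348 0.15
endloop
endfacet
facet normal 0.867 0.270 -0.418
outer loop
vertex 3.893 -3.267 0.751
vertex 3.629 -3.348 0.15
vertex 3.591 -2.76 0.452
endloop
endfacet
facet normal 0.779 0.590 0.213
outer loop
vertex 3.893 -3.267 0.751
vertex 3.591 -2.76 0.452
vertex 3.495 -2.867 1.098
endloop
endfacet
facet normal 0.045 0.146 0.988
outer loop
vertex 3.473 -3.522 1.196
vertex 3.495 -2.867 1.098
vertex 2.911 -3.172 1.17
endloop
endfacet
facet normal 0.111 -0.880 0.461
outer loop
vertex 3.556 -3.819 0.609
vertex 3.473 -3.522 1.196
vertex 2.949 -3.76 0.868
endloop
endfacet
facet normal 0.279 -0.692 -0.666
outer loop
vertex 3.629 -3.348 0.15
vertex 3.556 -3.819 0.609
vertex 3.045 -3.653 0.222
endloop
endfacet
facet normal 0.318 0.449 -0.835
outer loop
vertex 3.591 -2.76 0.452
vertex 3.629 -3.348 0.15
vertex 3.067 -2.998 0.124
endloop
endfacet
facet normal 0.173 0.967 0.186
outer loop
vertex 3.495 -2.867 1.098
vertex 3.591 -2.76 0.452
vertex 2.984 -2.701 0.711
endloop
endfacet
facet normal -0.971 -0.002 0.238
outer loop
vertex -1.169 -3.177 -1.981
vertex -1.492 -1.956 -3.291
vertex -1.444 -4.468 -3.115
endloop
endfacet
facet normal 0.178 -0.671 0.720
outer loop
vertex 0.412 -4.464 -3.569
vertex -1.169 -3.177 -1.981
vertex -1.444 -4.468 -3.115
endloop
endfacet
facet normal -0.971 -0.002 0.238
outer loop
vertex -1.444 -4.468 -3.115
vertex -1.492 -1.956 -3.291
vertex -1.767 -3.247 -4.425
endloop
endfacet
facet normal -0.158 -0.741 -0.652
outer loop
vertex -1.767 -3.247 -4.425
vertex 0.412 -4.464 -3.569
vertex -1.444 -4.468 -3.115
endloop
endfacet
facet normal 0.158 0.741 0.652
outer loop
vertex -1.169 -3.177 -1.981
vertex 0.364 -1.952 -3.745
vertex -1.492 -1.956 -3.291
endloop
endfacet
facet normal 0.178 -0.671 0.720
outer loop
vertex 0.687 -3.173 -2.435
vertex -1.169 -3.177 -1.981
vertex 0.412 -4.464 -3.569
endloop
endfacet
facet normal 0.158 0.741 0.652
outer loop
vertex 0.687 -3.173 -2.435
vertex 0.364 -1.952 -3.745
vertex -1.169 -3.177 -1.981
endloop
endfacet
facet normal -0.178 0.671 -0.720
outer loop
vertex -1.492 -1.956 -3.291
vertex 0.364 -1.952 -3.745
vertex -1.767 -3.247 -4.425
endloop
endfacet
facet normal -0.158 -0.741 -0.652
outer loop
vertex 0.089 -3.243 -4.879
vertex 0.412 -4.464 -3.569
vertex -1.767 -3.247 -4.425
endloop
endfacet
facet normal -0.178 0.671 -0.720
outer loop
vertex -1.767 -3.247 -4.425
vertex 0.364 -1.952 -3.745
vertex 0.089 -3.243 -4.879
endloop
endfacet
facet normal 0.971 0.002 -0.238
outer loop
vertex 0.089 -3.243 -4.879
vertex 0.687 -3.173 -2.435
vertex 0.412 -4.464 -3.569
endloop
endfacet
facet normal 0.971 0.002 -0.238
outer loop
vertex 0.364 -1.952 -3.745
vertex 0.687 -3.173 -2.435
vertex 0.089 -3.243 -4.879
endloop
endfacet

endsolid


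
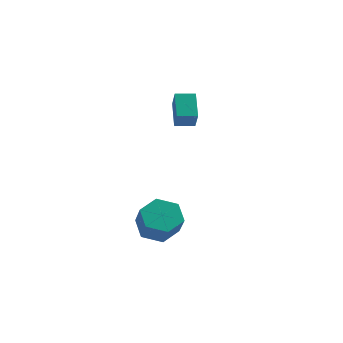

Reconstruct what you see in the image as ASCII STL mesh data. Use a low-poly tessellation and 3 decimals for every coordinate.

solid 
facet normal -0.911 -0.409 0.044
outer loop
vertex 2.904 0.645 4.169
vertex 2.618 1.193 3.346
vertex 3.308 -0.341 3.373
endloop
endfacet
facet normal 0.279 -0.531 0.800
outer loop
vertex 4.082 0.007 3.334
vertex 2.904 0.645 4.169
vertex 3.308 -0.341 3.373
endloop
endfacet
facet normal -0.911 -0.409 0.045
outer loop
vertex 3.308 -0.341 3.373
vertex 2.618 1.193 3.346
vertex 3.021 0.207 2.549
endloop
endfacet
facet normal 0.303 -0.741 -0.599
outer loop
vertex 3.021 0.207 2.549
vertex 4.082 0.007 3.334
vertex 3.308 -0.341 3.373
endloop
endfacet
facet normal -0.303 0.741 0.599
outer loop
vertex 2.904 0.645 4.169
vertex 3.392 1.541 3.307
vertex 2.618 1.193 3.346
endloop
endfacet
facet normal 0.278 -0.532 0.799
outer loop
vertex 3.679 0.993 4.131
vertex 2.904 0.645 4.169
vertex 4.082 0.007 3.334
endloop
endfacet
facet normal -0.303 0.741 0.599
outer loop
vertex 3.679 0.993 4.131
vertex 3.392 1.541 3.307
vertex 2.904 0.645 4.169
endloop
endfacet
facet normal -0.279 0.532 -0.799
outer loop
vertex 2.618 1.193 3.346
vertex 3.392 1.541 3.307
vertex 3.021 0.207 2.549
endloop
endfacet
facet normal 0.303 -0.741 -0.599
outer loop
vertex 3.796 0.555 2.511
vertex 4.082 0.007 3.334
vertex 3.021 0.207 2.549
endloop
endfacet
facet normal -0.278 0.532 -0.800
outer loop
vertex 3.021 0.207 2.549
vertex 3.392 1.541 3.307
vertex 3.796 0.555 2.511
endloop
endfacet
facet normal 0.912 0.409 -0.045
outer loop
vertex 3.796 0.555 2.511
vertex 3.679 0.993 4.131
vertex 4.082 0.007 3.334
endloop
endfacet
facet normal 0.911 0.410 -0.045
outer loop
vertex 3.392 1.541 3.307
vertex 3.679 0.993 4.131
vertex 3.796 0.555 2.511
endloop
endfacet
facet normal -0.335 0.542 -0.771
outer loop
vertex 4.003 -2.914 -0.825
vertex 3.584 -3.63 -1.147
vertex 3.165 -3.086 -0.582
endloop
endfacet
facet normal -0.001 0.817 0.576
outer loop
vertex 4.003 -2.914 -0.825
vertex 3.165 -3.086 -0.582
vertex 4.435 -3.614 0.169
endloop
endfacet
facet normal -0.000 0.818 0.575
outer loop
vertex 4.435 -3.614 0.169
vertex 3.165 -3.086 -0.582
vertex 3.597 -3.785 0.412
endloop
endfacet
facet normal 0.334 -0.542 0.771
outer loop
vertex 4.435 -3.614 0.169
vertex 3.597 -3.785 0.412
vertex 4.016 -4.33 -0.153
endloop
endfacet
facet normal -0.335 0.542 -0.771
outer loop
vertex 3.165 -3.086 -0.582
vertex 3.584 -3.63 -1.147
vertex 2.745 -3.802 -0.903
endloop
endfacet
facet normal -0.816 0.243 0.525
outer loop
vertex 3.165 -3.086 -0.582
vertex 2.745 -3.802 -0.903
vertex 3.597 -3.785 0.412
endloop
endfacet
facet normal -0.816 0.243 0.525
outer loop
vertex 3.597 -3.785 0.412
vertex 2.745 -3.802 -0.903
vertex 3.177 -4.501 0.091
endloop
endfacet
facet normal 0.335 -0.542 0.771
outer loop
vertex 3.597 -3.785 0.412
vertex 3.177 -4.501 0.091
vertex 4.016 -4.33 -0.153
endloop
endfacet
facet normal -0.335 0.543 -0.770
outer loop
vertex 2.745 -3.802 -0.903
vertex 3.584 -3.63 -1.147
vertex 3.165 -4.346 -1.469
endloop
endfacet
facet normal -0.815 -0.577 -0.051
outer loop
vertex 2.745 -3.802 -0.903
vertex 3.165 -4.346 -1.469
vertex 3.177 -4.501 0.091
endloop
endfacet
facet normal -0.816 -0.576 -0.051
outer loop
vertex 3.177 -4.501 0.091
vertex 3.165 -4.346 -1.469
vertex 3.597 -5.046 -0.475
endloop
endfacet
facet normal 0.335 -0.542 0.771
outer loop
vertex 3.177 -4.501 0.091
vertex 3.597 -5.046 -0.475
vertex 4.016 -4.33 -0.153
endloop
endfacet
facet normal -0.334 0.542 -0.771
outer loop
vertex 3.165 -4.346 -1.469
vertex 3.584 -3.63 -1.147
vertex 4.003 -4.175 -1.712
endloop
endfacet
facet normal -0.000 -0.818 -0.576
outer loop
vertex 3.165 -4.346 -1.469
vertex 4.003 -4.175 -1.712
vertex 3.597 -5.046 -0.475
endloop
endfacet
facet normal 0.001 -0.818 -0.576
outer loop
vertex 3.597 -5.046 -0.475
vertex 4.003 -4.175 -1.712
vertex 4.435 -4.874 -0.718
endloop
endfacet
facet normal 0.335 -0.542 0.771
outer loop
vertex 3.597 -5.046 -0.475
vertex 4.435 -4.874 -0.718
vertex 4.016 -4.33 -0.153
endloop
endfacet
facet normal -0.335 0.542 -0.771
outer loop
vertex 4.003 -4.175 -1.712
vertex 3.584 -3.63 -1.147
vertex 4.423 -3.459 -1.391
endloop
endfacet
facet normal 0.816 -0.243 -0.525
outer loop
vertex 4.003 -4.175 -1.712
vertex 4.423 -3.459 -1.391
vertex 4.435 -4.874 -0.718
endloop
endfacet
facet normal 0.816 -0.243 -0.525
outer loop
vertex 4.435 -4.874 -0.718
vertex 4.423 -3.459 -1.391
vertex 4.855 -4.158 -0.397
endloop
endfacet
facet normal 0.335 -0.542 0.771
outer loop
vertex 4.435 -4.874 -0.718
vertex 4.855 -4.158 -0.397
vertex 4.016 -4.33 -0.153
endloop
endfacet
facet normal -0.335 0.542 -0.771
outer loop
vertex 4.423 -3.459 -1.391
vertex 3.584 -3.63 -1.147
vertex 4.003 -2.914 -0.825
endloop
endfacet
facet normal 0.816 0.576 0.051
outer loop
vertex 4.423 -3.459 -1.391
vertex 4.003 -2.914 -0.825
vertex 4.855 -4.158 -0.397
endloop
endfacet
facet normal 0.816 0.576 0.051
outer loop
vertex 4.855 -4.158 -0.397
vertex 4.003 -2.914 -0.825
vertex 4.435 -3.614 0.169
endloop
endfacet
facet normal 0.335 -0.543 0.770
outer loop
vertex 4.855 -4.158 -0.397
vertex 4.435 -3.614 0.169
vertex 4.016 -4.33 -0.153
endloop
endfacet

endsolid


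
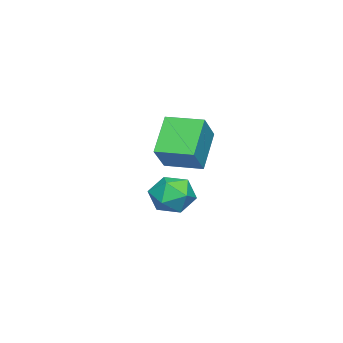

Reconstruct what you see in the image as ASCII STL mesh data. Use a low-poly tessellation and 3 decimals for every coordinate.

solid 
facet normal -0.728 -0.029 -0.685
outer loop
vertex 1.39 -0.312 2.279
vertex 1.324 1.267 2.282
vertex 2.698 -0.254 0.888
endloop
endfacet
facet normal 0.042 -0.999 -0.002
outer loop
vertex 3.876 -0.207 1.998
vertex 1.39 -0.312 2.279
vertex 2.698 -0.254 0.888
endloop
endfacet
facet normal -0.728 -0.030 -0.685
outer loop
vertex 2.698 -0.254 0.888
vertex 1.324 1.267 2.282
vertex 2.631 1.325 0.891
endloop
endfacet
facet normal 0.685 0.030 -0.728
outer loop
vertex 2.631 1.325 0.891
vertex 3.876 -0.207 1.998
vertex 2.698 -0.254 0.888
endloop
endfacet
facet normal -0.685 -0.030 0.728
outer loop
vertex 1.39 -0.312 2.279
vertex 2.502 1.314 3.392
vertex 1.324 1.267 2.282
endloop
endfacet
facet normal 0.042 -0.999 -0.002
outer loop
vertex 2.569 -0.265 3.389
vertex 1.39 -0.312 2.279
vertex 3.876 -0.207 1.998
endloop
endfacet
facet normal -0.685 -0.030 0.728
outer loop
vertex 2.569 -0.265 3.389
vertex 2.502 1.314 3.392
vertex 1.39 -0.312 2.279
endloop
endfacet
facet normal -0.042 0.999 0.002
outer loop
vertex 1.324 1.267 2.282
vertex 2.502 1.314 3.392
vertex 2.631 1.325 0.891
endloop
endfacet
facet normal 0.685 0.030 -0.728
outer loop
vertex 3.81 1.372 2.001
vertex 3.876 -0.207 1.998
vertex 2.631 1.325 0.891
endloop
endfacet
facet normal -0.042 0.999 0.002
outer loop
vertex 2.631 1.325 0.891
vertex 2.502 1.314 3.392
vertex 3.81 1.372 2.001
endloop
endfacet
facet normal 0.728 0.029 0.685
outer loop
vertex 3.81 1.372 2.001
vertex 2.569 -0.265 3.389
vertex 3.876 -0.207 1.998
endloop
endfacet
facet normal 0.728 0.030 0.685
outer loop
vertex 2.502 1.314 3.392
vertex 2.569 -0.265 3.389
vertex 3.81 1.372 2.001
endloop
endfacet
facet normal -0.806 -0.530 0.263
outer loop
vertex -2.542 -1.484 -2.208
vertex -2.065 -2.388 -2.567
vertex -1.933 -2.078 -1.538
endloop
endfacet
facet normal -0.723 0.037 0.690
outer loop
vertex -2.542 -1.484 -2.208
vertex -1.933 -2.078 -1.538
vertex -1.861 -0.997 -1.521
endloop
endfacet
facet normal -0.730 0.623 0.282
outer loop
vertex -2.542 -1.484 -2.208
vertex -1.861 -0.997 -1.521
vertex -1.949 -0.64 -2.539
endloop
endfacet
facet normal -0.817 0.419 -0.396
outer loop
vertex -2.542 -1.484 -2.208
vertex -1.949 -0.64 -2.539
vertex -2.076 -1.5 -3.186
endloop
endfacet
facet normal -0.865 -0.295 -0.407
outer loop
vertex -2.542 -1.484 -2.208
vertex -2.076 -1.5 -3.186
vertex -2.065 -2.388 -2.567
endloop
endfacet
facet normal -0.081 -0.010 0.997
outer loop
vertex -1.861 -0.997 -1.521
vertex -1.933 -2.078 -1.538
vertex -0.964 -1.6 -1.454
endloop
endfacet
facet normal -0.215 -0.927 0.307
outer loop
vertex -1.933 -2.078 -1.538
vertex -2.065 -2.388 -2.567
vertex -1.091 -2.46 -2.101
endloop
endfacet
facet normal -0.309 -0.546 -0.778
outer loop
vertex -2.065 -2.388 -2.567
vertex -2.076 -1.5 -3.186
vertex -1.179 -2.103 -3.119
endloop
endfacet
facet normal -0.233 0.606 -0.760
outer loop
vertex -2.076 -1.5 -3.186
vertex -1.949 -0.64 -2.539
vertex -1.107 -1.022 -3.102
endloop
endfacet
facet normal -0.092 0.937 0.337
outer loop
vertex -1.949 -0.64 -2.539
vertex -1.861 -0.997 -1.521
vertex -0.975 -0.712 -2.073
endloop
endfacet
facet normal 0.817 -0.419 0.396
outer loop
vertex -0.498 -1.616 -2.432
vertex -0.964 -1.6 -1.454
vertex -1.091 -2.46 -2.101
endloop
endfacet
facet normal 0.730 -0.623 -0.282
outer loop
vertex -0.498 -1.616 -2.432
vertex -1.091 -2.46 -2.101
vertex -1.179 -2.103 -3.119
endloop
endfacet
facet normal 0.723 -0.037 -0.690
outer loop
vertex -0.498 -1.616 -2.432
vertex -1.179 -2.103 -3.119
vertex -1.107 -1.022 -3.102
endloop
endfacet
facet normal 0.806 0.530 -0.263
outer loop
vertex -0.498 -1.616 -2.432
vertex -1.107 -1.022 -3.102
vertex -0.975 -0.712 -2.073
endloop
endfacet
facet normal 0.865 0.295 0.407
outer loop
vertex -0.498 -1.616 -2.432
vertex -0.975 -0.712 -2.073
vertex -0.964 -1.6 -1.454
endloop
endfacet
facet normal 0.233 -0.606 0.760
outer loop
vertex -1.091 -2.46 -2.101
vertex -0.964 -1.6 -1.454
vertex -1.933 -2.078 -1.538
endloop
endfacet
facet normal 0.092 -0.937 -0.337
outer loop
vertex -1.179 -2.103 -3.119
vertex -1.091 -2.46 -2.101
vertex -2.065 -2.388 -2.567
endloop
endfacet
facet normal 0.081 0.010 -0.997
outer loop
vertex -1.107 -1.022 -3.102
vertex -1.179 -2.103 -3.119
vertex -2.076 -1.5 -3.186
endloop
endfacet
facet normal 0.215 0.927 -0.307
outer loop
vertex -0.975 -0.712 -2.073
vertex -1.107 -1.022 -3.102
vertex -1.949 -0.64 -2.539
endloop
endfacet
facet normal 0.309 0.546 0.778
outer loop
vertex -0.964 -1.6 -1.454
vertex -0.975 -0.712 -2.073
vertex -1.861 -0.997 -1.521
endloop
endfacet

endsolid


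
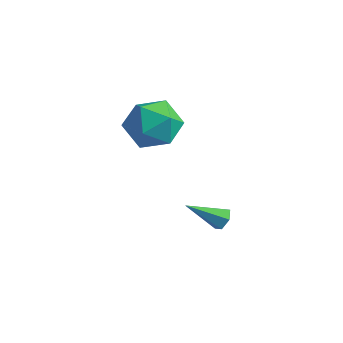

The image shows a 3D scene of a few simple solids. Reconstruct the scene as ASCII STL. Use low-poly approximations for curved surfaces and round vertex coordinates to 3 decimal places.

solid 
facet normal 0.208 0.136 0.969
outer loop
vertex -1.1 -1.175 1.99
vertex -1.289 -2.331 2.193
vertex -0.201 -1.948 1.906
endloop
endfacet
facet normal 0.568 0.600 0.563
outer loop
vertex -1.1 -1.175 1.99
vertex -0.201 -1.948 1.906
vertex -0.317 -1.082 1.101
endloop
endfacet
facet normal 0.095 0.978 0.186
outer loop
vertex -1.1 -1.175 1.99
vertex -0.317 -1.082 1.101
vertex -1.477 -0.929 0.891
endloop
endfacet
facet normal -0.558 0.748 0.359
outer loop
vertex -1.1 -1.175 1.99
vertex -1.477 -0.929 0.891
vertex -2.077 -1.701 1.566
endloop
endfacet
facet normal -0.488 0.228 0.842
outer loop
vertex -1.1 -1.175 1.99
vertex -2.077 -1.701 1.566
vertex -1.289 -2.331 2.193
endloop
endfacet
facet normal 0.968 0.227 0.104
outer loop
vertex -0.317 -1.082 1.101
vertex -0.201 -1.948 1.906
vertex -0.023 -2.179 0.754
endloop
endfacet
facet normal 0.385 -0.523 0.760
outer loop
vertex -0.201 -1.948 1.906
vertex -1.289 -2.331 2.193
vertex -0.623 -2.951 1.429
endloop
endfacet
facet normal -0.742 -0.375 0.556
outer loop
vertex -1.289 -2.331 2.193
vertex -2.077 -1.701 1.566
vertex -1.783 -2.798 1.219
endloop
endfacet
facet normal -0.855 0.467 -0.226
outer loop
vertex -2.077 -1.701 1.566
vertex -1.477 -0.929 0.891
vertex -1.899 -1.932 0.414
endloop
endfacet
facet normal 0.202 0.839 -0.505
outer loop
vertex -1.477 -0.929 0.891
vertex -0.317 -1.082 1.101
vertex -0.811 -1.549 0.127
endloop
endfacet
facet normal 0.558 -0.748 -0.359
outer loop
vertex -1.0 -2.705 0.33
vertex -0.023 -2.179 0.754
vertex -0.623 -2.951 1.429
endloop
endfacet
facet normal -0.095 -0.978 -0.186
outer loop
vertex -1.0 -2.705 0.33
vertex -0.623 -2.951 1.429
vertex -1.783 -2.798 1.219
endloop
endfacet
facet normal -0.568 -0.600 -0.563
outer loop
vertex -1.0 -2.705 0.33
vertex -1.783 -2.798 1.219
vertex -1.899 -1.932 0.414
endloop
endfacet
facet normal -0.208 -0.136 -0.969
outer loop
vertex -1.0 -2.705 0.33
vertex -1.899 -1.932 0.414
vertex -0.811 -1.549 0.127
endloop
endfacet
facet normal 0.488 -0.228 -0.842
outer loop
vertex -1.0 -2.705 0.33
vertex -0.811 -1.549 0.127
vertex -0.023 -2.179 0.754
endloop
endfacet
facet normal 0.855 -0.467 0.226
outer loop
vertex -0.623 -2.951 1.429
vertex -0.023 -2.179 0.754
vertex -0.201 -1.948 1.906
endloop
endfacet
facet normal -0.202 -0.839 0.505
outer loop
vertex -1.783 -2.798 1.219
vertex -0.623 -2.951 1.429
vertex -1.289 -2.331 2.193
endloop
endfacet
facet normal -0.968 -0.227 -0.104
outer loop
vertex -1.899 -1.932 0.414
vertex -1.783 -2.798 1.219
vertex -2.077 -1.701 1.566
endloop
endfacet
facet normal -0.385 0.523 -0.760
outer loop
vertex -0.811 -1.549 0.127
vertex -1.899 -1.932 0.414
vertex -1.477 -0.929 0.891
endloop
endfacet
facet normal 0.742 0.375 -0.556
outer loop
vertex -0.023 -2.179 0.754
vertex -0.811 -1.549 0.127
vertex -0.317 -1.082 1.101
endloop
endfacet
facet normal 0.561 0.612 -0.557
outer loop
vertex 1.768 -1.419 -3.538
vertex 1.47 -1.017 -3.396
vertex 1.888 -1.143 -3.114
endloop
endfacet
facet normal 0.619 -0.727 0.298
outer loop
vertex 1.768 -1.419 -3.538
vertex 1.888 -1.143 -3.114
vertex 0.55 -2.023 -2.484
endloop
endfacet
facet normal 0.560 0.613 -0.556
outer loop
vertex 1.888 -1.143 -3.114
vertex 1.47 -1.017 -3.396
vertex 1.59 -0.742 -2.972
endloop
endfacet
facet normal 0.427 -0.003 0.904
outer loop
vertex 1.888 -1.143 -3.114
vertex 1.59 -0.742 -2.972
vertex 0.55 -2.023 -2.484
endloop
endfacet
facet normal 0.561 0.613 -0.556
outer loop
vertex 1.59 -0.742 -2.972
vertex 1.47 -1.017 -3.396
vertex 1.172 -0.616 -3.255
endloop
endfacet
facet normal -0.340 0.563 0.753
outer loop
vertex 1.59 -0.742 -2.972
vertex 1.172 -0.616 -3.255
vertex 0.55 -2.023 -2.484
endloop
endfacet
facet normal 0.561 0.613 -0.557
outer loop
vertex 1.172 -0.616 -3.255
vertex 1.47 -1.017 -3.396
vertex 1.052 -0.892 -3.679
endloop
endfacet
facet normal -0.915 0.403 -0.003
outer loop
vertex 1.172 -0.616 -3.255
vertex 1.052 -0.892 -3.679
vertex 0.55 -2.023 -2.484
endloop
endfacet
facet normal 0.560 0.613 -0.557
outer loop
vertex 1.052 -0.892 -3.679
vertex 1.47 -1.017 -3.396
vertex 1.35 -1.293 -3.821
endloop
endfacet
facet normal -0.724 -0.322 -0.609
outer loop
vertex 1.052 -0.892 -3.679
vertex 1.35 -1.293 -3.821
vertex 0.55 -2.023 -2.484
endloop
endfacet
facet normal 0.561 0.613 -0.556
outer loop
vertex 1.35 -1.293 -3.821
vertex 1.47 -1.017 -3.396
vertex 1.768 -1.419 -3.538
endloop
endfacet
facet normal 0.043 -0.887 -0.459
outer loop
vertex 1.35 -1.293 -3.821
vertex 1.768 -1.419 -3.538
vertex 0.55 -2.023 -2.484
endloop
endfacet

endsolid


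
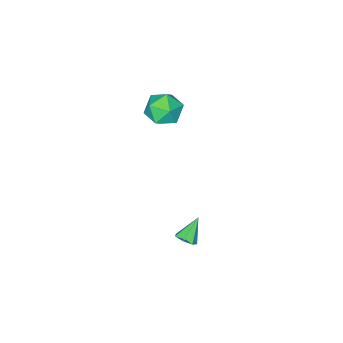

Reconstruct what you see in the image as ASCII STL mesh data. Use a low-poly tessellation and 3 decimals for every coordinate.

solid 
facet normal 0.661 0.073 -0.747
outer loop
vertex 0.889 2.635 -3.609
vertex 0.493 2.931 -3.931
vertex 0.894 3.144 -3.555
endloop
endfacet
facet normal 0.460 -0.098 0.883
outer loop
vertex 0.889 2.635 -3.609
vertex 0.894 3.144 -3.555
vertex -0.413 2.829 -2.909
endloop
endfacet
facet normal 0.661 0.073 -0.747
outer loop
vertex 0.894 3.144 -3.555
vertex 0.493 2.931 -3.931
vertex 0.597 3.492 -3.784
endloop
endfacet
facet normal 0.203 0.653 0.729
outer loop
vertex 0.894 3.144 -3.555
vertex 0.597 3.492 -3.784
vertex -0.413 2.829 -2.909
endloop
endfacet
facet normal 0.661 0.073 -0.747
outer loop
vertex 0.597 3.492 -3.784
vertex 0.493 2.931 -3.931
vertex 0.221 3.418 -4.124
endloop
endfacet
facet normal -0.385 0.893 0.232
outer loop
vertex 0.597 3.492 -3.784
vertex 0.221 3.418 -4.124
vertex -0.413 2.829 -2.909
endloop
endfacet
facet normal 0.661 0.074 -0.747
outer loop
vertex 0.221 3.418 -4.124
vertex 0.493 2.931 -3.931
vertex 0.05 2.976 -4.319
endloop
endfacet
facet normal -0.866 0.440 -0.238
outer loop
vertex 0.221 3.418 -4.124
vertex 0.05 2.976 -4.319
vertex -0.413 2.829 -2.909
endloop
endfacet
facet normal 0.661 0.074 -0.746
outer loop
vertex 0.05 2.976 -4.319
vertex 0.493 2.931 -3.931
vertex 0.213 2.5 -4.222
endloop
endfacet
facet normal -0.873 -0.365 -0.325
outer loop
vertex 0.05 2.976 -4.319
vertex 0.213 2.5 -4.222
vertex -0.413 2.829 -2.909
endloop
endfacet
facet normal 0.662 0.074 -0.746
outer loop
vertex 0.213 2.5 -4.222
vertex 0.493 2.931 -3.931
vertex 0.586 2.349 -3.906
endloop
endfacet
facet normal -0.402 -0.915 0.038
outer loop
vertex 0.213 2.5 -4.222
vertex 0.586 2.349 -3.906
vertex -0.413 2.829 -2.909
endloop
endfacet
facet normal 0.662 0.074 -0.746
outer loop
vertex 0.586 2.349 -3.906
vertex 0.493 2.931 -3.931
vertex 0.889 2.635 -3.609
endloop
endfacet
facet normal 0.190 -0.797 0.574
outer loop
vertex 0.586 2.349 -3.906
vertex 0.889 2.635 -3.609
vertex -0.413 2.829 -2.909
endloop
endfacet
facet normal -0.269 0.574 0.773
outer loop
vertex -1.956 0.165 2.934
vertex -1.502 -0.505 3.589
vertex -0.955 0.286 3.192
endloop
endfacet
facet normal -0.165 0.968 0.187
outer loop
vertex -1.956 0.165 2.934
vertex -0.955 0.286 3.192
vertex -1.26 0.424 2.206
endloop
endfacet
facet normal -0.606 0.728 -0.320
outer loop
vertex -1.956 0.165 2.934
vertex -1.26 0.424 2.206
vertex -1.995 -0.281 1.994
endloop
endfacet
facet normal -0.981 0.186 -0.047
outer loop
vertex -1.956 0.165 2.934
vertex -1.995 -0.281 1.994
vertex -2.145 -0.856 2.849
endloop
endfacet
facet normal -0.773 0.091 0.628
outer loop
vertex -1.956 0.165 2.934
vertex -2.145 -0.856 2.849
vertex -1.502 -0.505 3.589
endloop
endfacet
facet normal 0.504 0.863 -0.035
outer loop
vertex -1.26 0.424 2.206
vertex -0.955 0.286 3.192
vertex -0.375 -0.084 2.411
endloop
endfacet
facet normal 0.338 0.225 0.914
outer loop
vertex -0.955 0.286 3.192
vertex -1.502 -0.505 3.589
vertex -0.525 -0.659 3.266
endloop
endfacet
facet normal -0.477 -0.558 0.679
outer loop
vertex -1.502 -0.505 3.589
vertex -2.145 -0.856 2.849
vertex -1.26 -1.364 3.054
endloop
endfacet
facet normal -0.816 -0.404 -0.415
outer loop
vertex -2.145 -0.856 2.849
vertex -1.995 -0.281 1.994
vertex -1.565 -1.226 2.068
endloop
endfacet
facet normal -0.208 0.474 -0.855
outer loop
vertex -1.995 -0.281 1.994
vertex -1.26 0.424 2.206
vertex -1.018 -0.435 1.671
endloop
endfacet
facet normal 0.981 -0.186 0.047
outer loop
vertex -0.564 -1.105 2.326
vertex -0.375 -0.084 2.411
vertex -0.525 -0.659 3.266
endloop
endfacet
facet normal 0.606 -0.728 0.320
outer loop
vertex -0.564 -1.105 2.326
vertex -0.525 -0.659 3.266
vertex -1.26 -1.364 3.054
endloop
endfacet
facet normal 0.165 -0.968 -0.187
outer loop
vertex -0.564 -1.105 2.326
vertex -1.26 -1.364 3.054
vertex -1.565 -1.226 2.068
endloop
endfacet
facet normal 0.269 -0.574 -0.773
outer loop
vertex -0.564 -1.105 2.326
vertex -1.565 -1.226 2.068
vertex -1.018 -0.435 1.671
endloop
endfacet
facet normal 0.773 -0.091 -0.628
outer loop
vertex -0.564 -1.105 2.326
vertex -1.018 -0.435 1.671
vertex -0.375 -0.084 2.411
endloop
endfacet
facet normal 0.816 0.404 0.415
outer loop
vertex -0.525 -0.659 3.266
vertex -0.375 -0.084 2.411
vertex -0.955 0.286 3.192
endloop
endfacet
facet normal 0.208 -0.474 0.855
outer loop
vertex -1.26 -1.364 3.054
vertex -0.525 -0.659 3.266
vertex -1.502 -0.505 3.589
endloop
endfacet
facet normal -0.504 -0.863 0.035
outer loop
vertex -1.565 -1.226 2.068
vertex -1.26 -1.364 3.054
vertex -2.145 -0.856 2.849
endloop
endfacet
facet normal -0.338 -0.225 -0.914
outer loop
vertex -1.018 -0.435 1.671
vertex -1.565 -1.226 2.068
vertex -1.995 -0.281 1.994
endloop
endfacet
facet normal 0.477 0.558 -0.679
outer loop
vertex -0.375 -0.084 2.411
vertex -1.018 -0.435 1.671
vertex -1.26 0.424 2.206
endloop
endfacet

endsolid


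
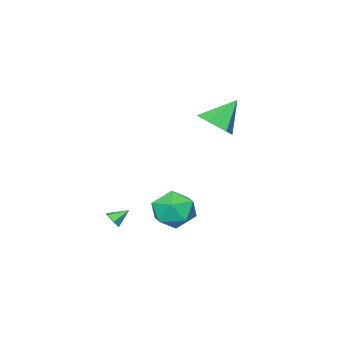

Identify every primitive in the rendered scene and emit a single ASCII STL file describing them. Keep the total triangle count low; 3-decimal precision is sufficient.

solid 
facet normal -0.834 0.508 0.216
outer loop
vertex 2.271 4.345 -2.381
vertex 1.988 3.505 -1.497
vertex 2.676 4.51 -1.208
endloop
endfacet
facet normal -0.323 0.946 -0.022
outer loop
vertex 2.271 4.345 -2.381
vertex 2.676 4.51 -1.208
vertex 3.437 4.748 -2.173
endloop
endfacet
facet normal -0.131 0.727 -0.674
outer loop
vertex 2.271 4.345 -2.381
vertex 3.437 4.748 -2.173
vertex 3.22 3.89 -3.057
endloop
endfacet
facet normal -0.523 0.154 -0.838
outer loop
vertex 2.271 4.345 -2.381
vertex 3.22 3.89 -3.057
vertex 2.325 3.122 -2.64
endloop
endfacet
facet normal -0.957 0.019 -0.289
outer loop
vertex 2.271 4.345 -2.381
vertex 2.325 3.122 -2.64
vertex 1.988 3.505 -1.497
endloop
endfacet
facet normal 0.242 0.880 0.408
outer loop
vertex 3.437 4.748 -2.173
vertex 2.676 4.51 -1.208
vertex 3.875 4.158 -1.16
endloop
endfacet
facet normal -0.584 0.171 0.794
outer loop
vertex 2.676 4.51 -1.208
vertex 1.988 3.505 -1.497
vertex 2.98 3.39 -0.743
endloop
endfacet
facet normal -0.783 -0.621 -0.023
outer loop
vertex 1.988 3.505 -1.497
vertex 2.325 3.122 -2.64
vertex 2.763 2.532 -1.627
endloop
endfacet
facet normal -0.081 -0.401 -0.913
outer loop
vertex 2.325 3.122 -2.64
vertex 3.22 3.89 -3.057
vertex 3.524 2.77 -2.592
endloop
endfacet
facet normal 0.552 0.526 -0.646
outer loop
vertex 3.22 3.89 -3.057
vertex 3.437 4.748 -2.173
vertex 4.212 3.775 -2.303
endloop
endfacet
facet normal 0.523 -0.154 0.838
outer loop
vertex 3.929 2.935 -1.419
vertex 3.875 4.158 -1.16
vertex 2.98 3.39 -0.743
endloop
endfacet
facet normal 0.131 -0.727 0.674
outer loop
vertex 3.929 2.935 -1.419
vertex 2.98 3.39 -0.743
vertex 2.763 2.532 -1.627
endloop
endfacet
facet normal 0.323 -0.946 0.022
outer loop
vertex 3.929 2.935 -1.419
vertex 2.763 2.532 -1.627
vertex 3.524 2.77 -2.592
endloop
endfacet
facet normal 0.834 -0.508 -0.216
outer loop
vertex 3.929 2.935 -1.419
vertex 3.524 2.77 -2.592
vertex 4.212 3.775 -2.303
endloop
endfacet
facet normal 0.957 -0.019 0.289
outer loop
vertex 3.929 2.935 -1.419
vertex 4.212 3.775 -2.303
vertex 3.875 4.158 -1.16
endloop
endfacet
facet normal 0.081 0.401 0.913
outer loop
vertex 2.98 3.39 -0.743
vertex 3.875 4.158 -1.16
vertex 2.676 4.51 -1.208
endloop
endfacet
facet normal -0.552 -0.526 0.646
outer loop
vertex 2.763 2.532 -1.627
vertex 2.98 3.39 -0.743
vertex 1.988 3.505 -1.497
endloop
endfacet
facet normal -0.242 -0.880 -0.408
outer loop
vertex 3.524 2.77 -2.592
vertex 2.763 2.532 -1.627
vertex 2.325 3.122 -2.64
endloop
endfacet
facet normal 0.584 -0.171 -0.794
outer loop
vertex 4.212 3.775 -2.303
vertex 3.524 2.77 -2.592
vertex 3.22 3.89 -3.057
endloop
endfacet
facet normal 0.783 0.621 0.023
outer loop
vertex 3.875 4.158 -1.16
vertex 4.212 3.775 -2.303
vertex 3.437 4.748 -2.173
endloop
endfacet
facet normal 0.723 -0.404 -0.560
outer loop
vertex 3.906 -0.176 -3.259
vertex 3.576 -0.14 -3.711
vertex 3.916 0.284 -3.578
endloop
endfacet
facet normal 0.320 0.535 0.782
outer loop
vertex 3.906 -0.176 -3.259
vertex 3.916 0.284 -3.578
vertex 2.824 0.28 -3.129
endloop
endfacet
facet normal 0.724 -0.405 -0.559
outer loop
vertex 3.916 0.284 -3.578
vertex 3.576 -0.14 -3.711
vertex 3.587 0.32 -4.03
endloop
endfacet
facet normal 0.022 0.998 0.063
outer loop
vertex 3.916 0.284 -3.578
vertex 3.587 0.32 -4.03
vertex 2.824 0.28 -3.129
endloop
endfacet
facet normal 0.723 -0.405 -0.559
outer loop
vertex 3.587 0.32 -4.03
vertex 3.576 -0.14 -3.711
vertex 3.247 -0.105 -4.162
endloop
endfacet
facet normal -0.604 0.633 -0.483
outer loop
vertex 3.587 0.32 -4.03
vertex 3.247 -0.105 -4.162
vertex 2.824 0.28 -3.129
endloop
endfacet
facet normal 0.723 -0.405 -0.559
outer loop
vertex 3.247 -0.105 -4.162
vertex 3.576 -0.14 -3.711
vertex 3.236 -0.565 -3.843
endloop
endfacet
facet normal -0.931 -0.192 -0.310
outer loop
vertex 3.247 -0.105 -4.162
vertex 3.236 -0.565 -3.843
vertex 2.824 0.28 -3.129
endloop
endfacet
facet normal 0.723 -0.404 -0.561
outer loop
vertex 3.236 -0.565 -3.843
vertex 3.576 -0.14 -3.711
vertex 3.566 -0.601 -3.392
endloop
endfacet
facet normal -0.633 -0.656 0.411
outer loop
vertex 3.236 -0.565 -3.843
vertex 3.566 -0.601 -3.392
vertex 2.824 0.28 -3.129
endloop
endfacet
facet normal 0.723 -0.403 -0.560
outer loop
vertex 3.566 -0.601 -3.392
vertex 3.576 -0.14 -3.711
vertex 3.906 -0.176 -3.259
endloop
endfacet
facet normal -0.008 -0.293 0.956
outer loop
vertex 3.566 -0.601 -3.392
vertex 3.906 -0.176 -3.259
vertex 2.824 0.28 -3.129
endloop
endfacet
facet normal 0.609 -0.212 -0.764
outer loop
vertex 0.176 2.381 3.217
vertex -0.372 3.056 2.593
vertex 0.463 3.411 3.16
endloop
endfacet
facet normal 0.409 -0.064 0.910
outer loop
vertex 0.176 2.381 3.217
vertex 0.463 3.411 3.16
vertex -1.548 3.464 4.067
endloop
endfacet
facet normal 0.609 -0.212 -0.764
outer loop
vertex 0.463 3.411 3.16
vertex -0.372 3.056 2.593
vertex -0.085 4.085 2.536
endloop
endfacet
facet normal 0.281 0.765 0.579
outer loop
vertex 0.463 3.411 3.16
vertex -0.085 4.085 2.536
vertex -1.548 3.464 4.067
endloop
endfacet
facet normal 0.610 -0.212 -0.764
outer loop
vertex -0.085 4.085 2.536
vertex -0.372 3.056 2.593
vertex -0.92 3.73 1.968
endloop
endfacet
facet normal -0.391 0.920 -0.000
outer loop
vertex -0.085 4.085 2.536
vertex -0.92 3.73 1.968
vertex -1.548 3.464 4.067
endloop
endfacet
facet normal 0.610 -0.212 -0.764
outer loop
vertex -0.92 3.73 1.968
vertex -0.372 3.056 2.593
vertex -1.207 2.7 2.025
endloop
endfacet
facet normal -0.936 0.247 -0.249
outer loop
vertex -0.92 3.73 1.968
vertex -1.207 2.7 2.025
vertex -1.548 3.464 4.067
endloop
endfacet
facet normal 0.610 -0.212 -0.764
outer loop
vertex -1.207 2.7 2.025
vertex -0.372 3.056 2.593
vertex -0.658 2.026 2.65
endloop
endfacet
facet normal -0.809 -0.582 0.083
outer loop
vertex -1.207 2.7 2.025
vertex -0.658 2.026 2.65
vertex -1.548 3.464 4.067
endloop
endfacet
facet normal 0.609 -0.212 -0.764
outer loop
vertex -0.658 2.026 2.65
vertex -0.372 3.056 2.593
vertex 0.176 2.381 3.217
endloop
endfacet
facet normal -0.136 -0.737 0.662
outer loop
vertex -0.658 2.026 2.65
vertex 0.176 2.381 3.217
vertex -1.548 3.464 4.067
endloop
endfacet

endsolid
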